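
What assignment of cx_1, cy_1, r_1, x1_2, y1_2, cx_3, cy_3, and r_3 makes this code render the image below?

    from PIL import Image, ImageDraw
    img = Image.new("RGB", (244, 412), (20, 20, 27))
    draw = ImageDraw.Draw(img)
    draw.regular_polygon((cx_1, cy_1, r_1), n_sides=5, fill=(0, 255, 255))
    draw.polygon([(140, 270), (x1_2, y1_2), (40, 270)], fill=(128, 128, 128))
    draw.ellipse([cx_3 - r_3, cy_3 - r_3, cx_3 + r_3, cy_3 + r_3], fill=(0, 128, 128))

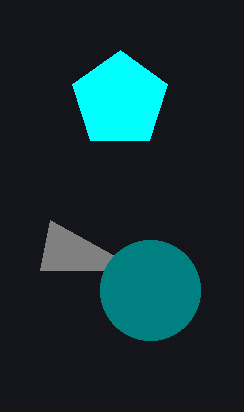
cx_1 = 120; cy_1 = 100; r_1 = 50; x1_2 = 50; y1_2 = 220; cx_3 = 150; cy_3 = 290; r_3 = 50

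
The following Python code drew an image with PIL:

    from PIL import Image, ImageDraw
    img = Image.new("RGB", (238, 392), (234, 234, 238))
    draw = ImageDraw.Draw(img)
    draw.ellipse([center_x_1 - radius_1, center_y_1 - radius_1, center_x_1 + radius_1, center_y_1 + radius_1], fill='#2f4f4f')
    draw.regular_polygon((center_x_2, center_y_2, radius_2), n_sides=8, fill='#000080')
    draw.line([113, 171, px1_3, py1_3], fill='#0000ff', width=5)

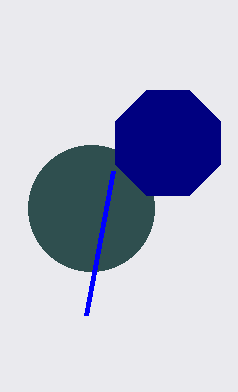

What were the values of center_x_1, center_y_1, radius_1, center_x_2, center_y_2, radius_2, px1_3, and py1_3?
center_x_1 = 91, center_y_1 = 208, radius_1 = 63, center_x_2 = 168, center_y_2 = 143, radius_2 = 57, px1_3 = 86, py1_3 = 315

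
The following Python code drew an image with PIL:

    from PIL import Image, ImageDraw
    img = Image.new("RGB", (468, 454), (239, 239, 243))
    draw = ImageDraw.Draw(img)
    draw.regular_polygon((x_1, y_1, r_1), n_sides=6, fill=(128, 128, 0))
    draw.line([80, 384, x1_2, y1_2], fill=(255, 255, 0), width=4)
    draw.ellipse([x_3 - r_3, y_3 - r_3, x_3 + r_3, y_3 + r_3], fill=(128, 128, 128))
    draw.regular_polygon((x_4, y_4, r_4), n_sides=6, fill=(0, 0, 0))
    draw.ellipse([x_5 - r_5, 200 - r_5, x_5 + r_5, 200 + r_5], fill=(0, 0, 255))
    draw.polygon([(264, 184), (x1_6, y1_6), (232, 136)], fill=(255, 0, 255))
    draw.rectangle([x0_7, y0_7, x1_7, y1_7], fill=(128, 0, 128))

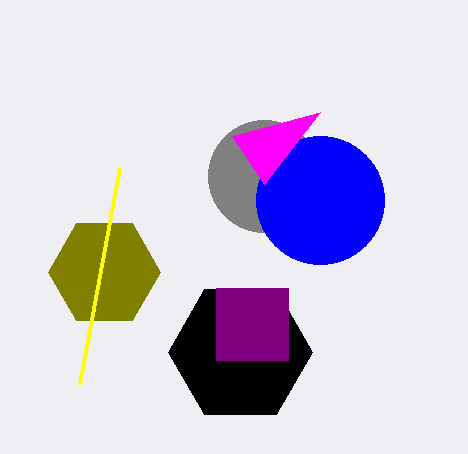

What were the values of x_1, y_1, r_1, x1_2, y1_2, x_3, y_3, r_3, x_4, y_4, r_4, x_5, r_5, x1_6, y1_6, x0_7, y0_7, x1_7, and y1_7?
x_1 = 104; y_1 = 272; r_1 = 56; x1_2 = 120; y1_2 = 168; x_3 = 264; y_3 = 176; r_3 = 56; x_4 = 240; y_4 = 352; r_4 = 72; x_5 = 320; r_5 = 64; x1_6 = 320; y1_6 = 112; x0_7 = 216; y0_7 = 288; x1_7 = 288; y1_7 = 360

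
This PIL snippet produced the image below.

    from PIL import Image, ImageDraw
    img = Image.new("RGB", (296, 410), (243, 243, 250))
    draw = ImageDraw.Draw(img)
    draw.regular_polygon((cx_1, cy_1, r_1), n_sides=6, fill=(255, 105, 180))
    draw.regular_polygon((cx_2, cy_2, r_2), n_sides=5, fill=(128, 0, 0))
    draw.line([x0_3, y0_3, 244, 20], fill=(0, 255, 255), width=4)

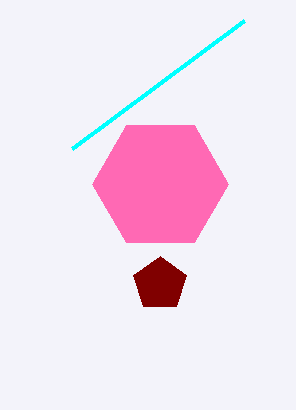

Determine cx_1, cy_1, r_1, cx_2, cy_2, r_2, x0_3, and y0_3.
cx_1 = 160
cy_1 = 184
r_1 = 68
cx_2 = 160
cy_2 = 284
r_2 = 28
x0_3 = 72
y0_3 = 148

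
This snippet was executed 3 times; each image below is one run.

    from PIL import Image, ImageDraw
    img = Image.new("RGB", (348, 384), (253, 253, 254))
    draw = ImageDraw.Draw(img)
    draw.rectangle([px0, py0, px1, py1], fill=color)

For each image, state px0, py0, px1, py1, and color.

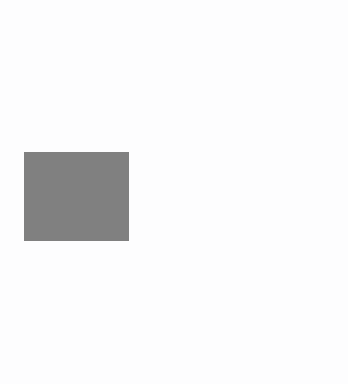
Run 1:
px0 = 24
py0 = 152
px1 = 128
py1 = 240
color = 'gray'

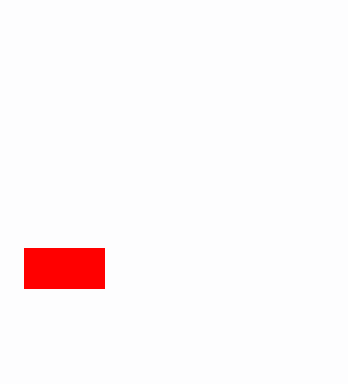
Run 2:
px0 = 24
py0 = 248
px1 = 104
py1 = 288
color = 'red'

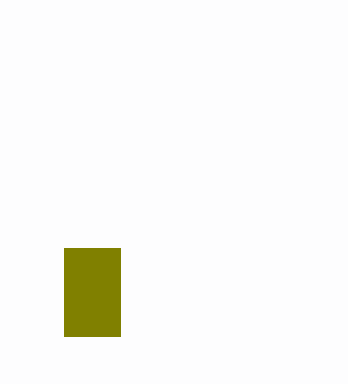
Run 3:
px0 = 64; py0 = 248; px1 = 120; py1 = 336; color = 'olive'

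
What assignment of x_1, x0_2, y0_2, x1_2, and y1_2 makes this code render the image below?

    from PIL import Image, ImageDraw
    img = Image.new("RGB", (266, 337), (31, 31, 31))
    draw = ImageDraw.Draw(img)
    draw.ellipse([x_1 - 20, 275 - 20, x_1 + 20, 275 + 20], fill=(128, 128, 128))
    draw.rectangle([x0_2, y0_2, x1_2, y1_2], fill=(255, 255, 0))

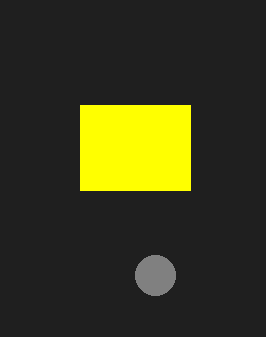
x_1 = 155
x0_2 = 80
y0_2 = 105
x1_2 = 190
y1_2 = 190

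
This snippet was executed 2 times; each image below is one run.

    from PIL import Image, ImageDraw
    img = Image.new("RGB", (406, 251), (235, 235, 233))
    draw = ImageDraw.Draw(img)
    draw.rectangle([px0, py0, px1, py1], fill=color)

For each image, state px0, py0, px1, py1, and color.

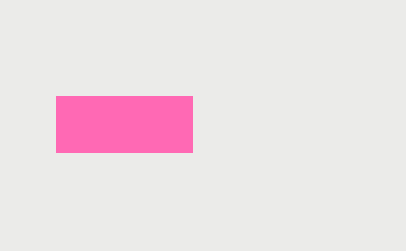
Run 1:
px0 = 56; py0 = 96; px1 = 192; py1 = 152; color = 'hotpink'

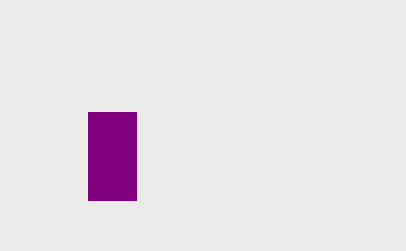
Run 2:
px0 = 88
py0 = 112
px1 = 136
py1 = 200
color = 'purple'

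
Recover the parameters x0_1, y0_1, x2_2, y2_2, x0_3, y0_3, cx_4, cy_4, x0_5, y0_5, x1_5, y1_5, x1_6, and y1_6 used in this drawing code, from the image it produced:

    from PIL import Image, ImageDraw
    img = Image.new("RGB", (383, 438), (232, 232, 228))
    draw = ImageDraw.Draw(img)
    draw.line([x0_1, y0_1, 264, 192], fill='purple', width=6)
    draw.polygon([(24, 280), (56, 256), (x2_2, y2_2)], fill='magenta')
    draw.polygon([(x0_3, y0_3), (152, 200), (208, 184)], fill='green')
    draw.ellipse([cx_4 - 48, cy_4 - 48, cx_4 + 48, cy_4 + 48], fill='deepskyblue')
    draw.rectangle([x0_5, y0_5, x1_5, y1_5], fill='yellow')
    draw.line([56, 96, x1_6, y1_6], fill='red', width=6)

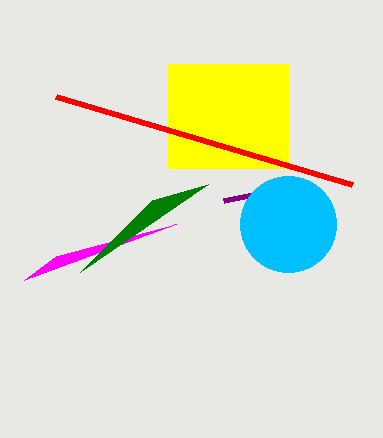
x0_1 = 224, y0_1 = 200, x2_2 = 176, y2_2 = 224, x0_3 = 80, y0_3 = 272, cx_4 = 288, cy_4 = 224, x0_5 = 168, y0_5 = 64, x1_5 = 288, y1_5 = 168, x1_6 = 352, y1_6 = 184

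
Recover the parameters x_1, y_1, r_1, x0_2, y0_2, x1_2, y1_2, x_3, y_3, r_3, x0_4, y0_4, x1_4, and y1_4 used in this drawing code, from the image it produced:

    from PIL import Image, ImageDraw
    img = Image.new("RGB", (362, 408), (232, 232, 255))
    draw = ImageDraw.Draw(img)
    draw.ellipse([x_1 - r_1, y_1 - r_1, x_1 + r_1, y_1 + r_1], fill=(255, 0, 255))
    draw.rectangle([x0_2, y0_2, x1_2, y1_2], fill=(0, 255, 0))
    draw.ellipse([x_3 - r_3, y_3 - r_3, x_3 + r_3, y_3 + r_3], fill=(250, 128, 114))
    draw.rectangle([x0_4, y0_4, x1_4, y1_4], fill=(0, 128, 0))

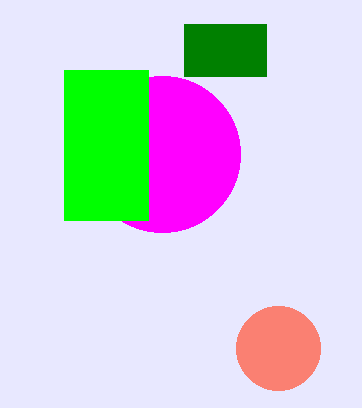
x_1 = 162
y_1 = 154
r_1 = 78
x0_2 = 64
y0_2 = 70
x1_2 = 148
y1_2 = 220
x_3 = 278
y_3 = 348
r_3 = 42
x0_4 = 184
y0_4 = 24
x1_4 = 266
y1_4 = 76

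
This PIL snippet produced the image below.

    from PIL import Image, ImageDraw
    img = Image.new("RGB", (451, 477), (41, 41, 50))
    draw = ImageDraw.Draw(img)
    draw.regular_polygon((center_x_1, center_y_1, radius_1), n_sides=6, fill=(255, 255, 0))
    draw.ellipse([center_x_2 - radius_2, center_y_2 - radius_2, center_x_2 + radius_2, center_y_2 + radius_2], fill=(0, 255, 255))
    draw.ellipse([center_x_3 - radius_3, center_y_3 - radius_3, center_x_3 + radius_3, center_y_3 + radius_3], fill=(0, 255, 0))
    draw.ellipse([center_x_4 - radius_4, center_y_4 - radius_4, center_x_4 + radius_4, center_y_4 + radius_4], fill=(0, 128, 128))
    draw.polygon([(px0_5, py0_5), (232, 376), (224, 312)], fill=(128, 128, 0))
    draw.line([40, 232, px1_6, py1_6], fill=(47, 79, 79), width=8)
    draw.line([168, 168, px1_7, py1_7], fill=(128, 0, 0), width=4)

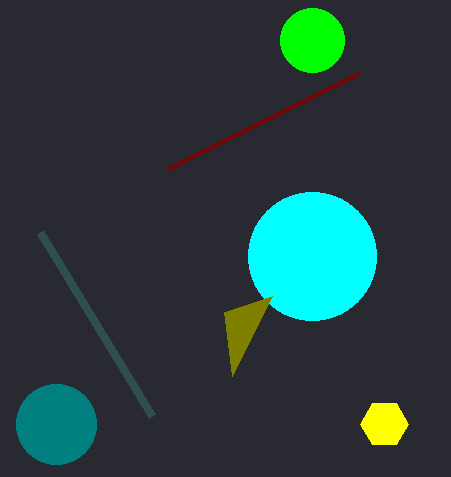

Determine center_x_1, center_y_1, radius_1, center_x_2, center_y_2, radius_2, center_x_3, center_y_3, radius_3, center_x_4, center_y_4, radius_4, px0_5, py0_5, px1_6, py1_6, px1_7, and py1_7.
center_x_1 = 384; center_y_1 = 424; radius_1 = 24; center_x_2 = 312; center_y_2 = 256; radius_2 = 64; center_x_3 = 312; center_y_3 = 40; radius_3 = 32; center_x_4 = 56; center_y_4 = 424; radius_4 = 40; px0_5 = 272; py0_5 = 296; px1_6 = 152; py1_6 = 416; px1_7 = 360; py1_7 = 72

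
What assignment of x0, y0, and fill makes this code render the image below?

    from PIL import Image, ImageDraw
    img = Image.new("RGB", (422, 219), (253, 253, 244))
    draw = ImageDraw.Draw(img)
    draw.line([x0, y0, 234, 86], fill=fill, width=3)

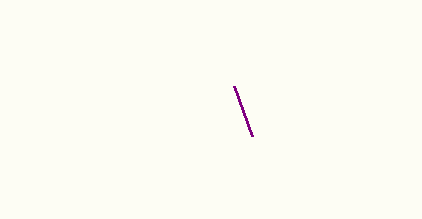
x0 = 252; y0 = 136; fill = 'purple'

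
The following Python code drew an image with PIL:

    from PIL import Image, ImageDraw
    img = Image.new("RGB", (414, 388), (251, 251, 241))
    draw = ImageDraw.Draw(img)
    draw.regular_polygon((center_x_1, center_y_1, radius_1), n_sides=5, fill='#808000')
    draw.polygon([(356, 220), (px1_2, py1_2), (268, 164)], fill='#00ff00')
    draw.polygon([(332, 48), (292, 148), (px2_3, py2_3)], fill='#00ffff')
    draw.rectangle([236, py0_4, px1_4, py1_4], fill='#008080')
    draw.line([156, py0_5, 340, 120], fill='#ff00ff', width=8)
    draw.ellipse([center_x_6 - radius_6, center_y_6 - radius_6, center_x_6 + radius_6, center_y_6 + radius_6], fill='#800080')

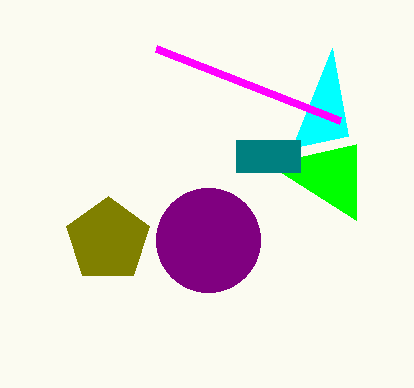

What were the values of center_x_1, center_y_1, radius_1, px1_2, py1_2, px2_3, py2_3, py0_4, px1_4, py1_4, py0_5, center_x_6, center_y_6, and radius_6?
center_x_1 = 108; center_y_1 = 240; radius_1 = 44; px1_2 = 356; py1_2 = 144; px2_3 = 348; py2_3 = 136; py0_4 = 140; px1_4 = 300; py1_4 = 172; py0_5 = 48; center_x_6 = 208; center_y_6 = 240; radius_6 = 52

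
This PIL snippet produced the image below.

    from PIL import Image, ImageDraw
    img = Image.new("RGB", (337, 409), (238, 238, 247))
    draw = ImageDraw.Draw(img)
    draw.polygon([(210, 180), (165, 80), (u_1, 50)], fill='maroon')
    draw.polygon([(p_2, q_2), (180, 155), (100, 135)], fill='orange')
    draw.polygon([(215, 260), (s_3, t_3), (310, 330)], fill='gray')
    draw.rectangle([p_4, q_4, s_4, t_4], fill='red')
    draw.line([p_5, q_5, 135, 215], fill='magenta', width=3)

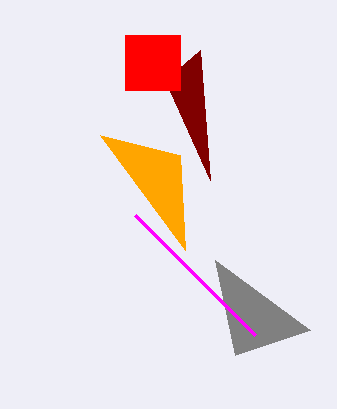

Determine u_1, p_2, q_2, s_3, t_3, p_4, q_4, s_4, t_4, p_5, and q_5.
u_1 = 200
p_2 = 185
q_2 = 250
s_3 = 235
t_3 = 355
p_4 = 125
q_4 = 35
s_4 = 180
t_4 = 90
p_5 = 255
q_5 = 335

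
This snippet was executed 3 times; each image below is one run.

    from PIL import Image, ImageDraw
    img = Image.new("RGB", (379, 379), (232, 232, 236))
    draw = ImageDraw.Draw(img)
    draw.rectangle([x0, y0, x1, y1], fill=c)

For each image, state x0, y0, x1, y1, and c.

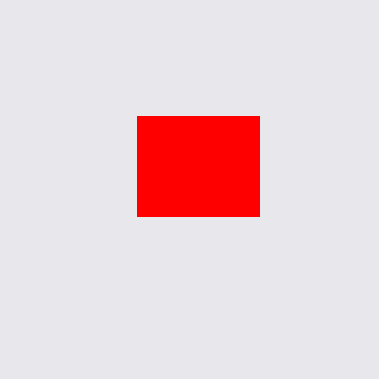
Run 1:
x0 = 137, y0 = 116, x1 = 259, y1 = 216, c = 'red'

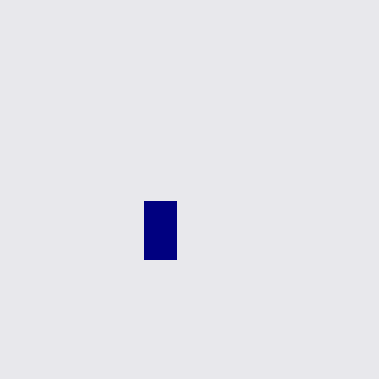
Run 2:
x0 = 144; y0 = 201; x1 = 176; y1 = 259; c = 'navy'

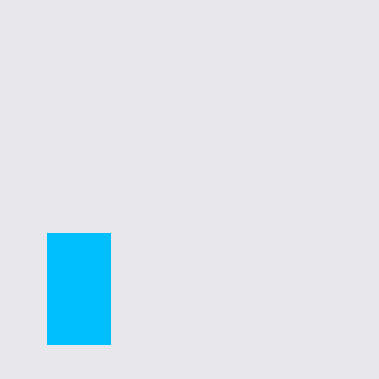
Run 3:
x0 = 47; y0 = 233; x1 = 110; y1 = 344; c = 'deepskyblue'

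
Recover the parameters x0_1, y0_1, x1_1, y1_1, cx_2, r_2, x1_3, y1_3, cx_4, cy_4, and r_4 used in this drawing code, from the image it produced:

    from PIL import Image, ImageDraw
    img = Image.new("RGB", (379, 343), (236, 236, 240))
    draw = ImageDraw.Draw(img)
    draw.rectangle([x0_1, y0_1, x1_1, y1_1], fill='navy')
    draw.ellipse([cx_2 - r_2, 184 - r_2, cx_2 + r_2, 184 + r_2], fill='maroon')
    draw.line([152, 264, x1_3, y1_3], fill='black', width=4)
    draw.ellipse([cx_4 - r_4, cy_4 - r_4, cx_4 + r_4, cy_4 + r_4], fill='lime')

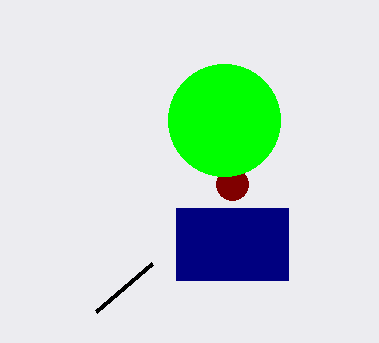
x0_1 = 176
y0_1 = 208
x1_1 = 288
y1_1 = 280
cx_2 = 232
r_2 = 16
x1_3 = 96
y1_3 = 312
cx_4 = 224
cy_4 = 120
r_4 = 56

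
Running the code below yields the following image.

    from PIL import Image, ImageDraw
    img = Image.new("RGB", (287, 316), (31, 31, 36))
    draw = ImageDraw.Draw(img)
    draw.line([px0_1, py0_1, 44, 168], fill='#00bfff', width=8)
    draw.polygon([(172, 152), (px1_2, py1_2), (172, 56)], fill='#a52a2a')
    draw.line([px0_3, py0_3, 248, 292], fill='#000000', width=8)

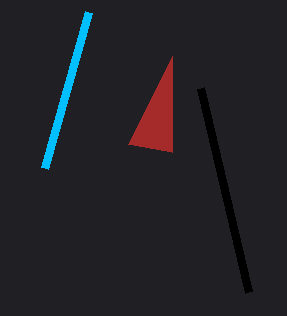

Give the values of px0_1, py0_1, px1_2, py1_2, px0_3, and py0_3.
px0_1 = 88; py0_1 = 12; px1_2 = 128; py1_2 = 144; px0_3 = 200; py0_3 = 88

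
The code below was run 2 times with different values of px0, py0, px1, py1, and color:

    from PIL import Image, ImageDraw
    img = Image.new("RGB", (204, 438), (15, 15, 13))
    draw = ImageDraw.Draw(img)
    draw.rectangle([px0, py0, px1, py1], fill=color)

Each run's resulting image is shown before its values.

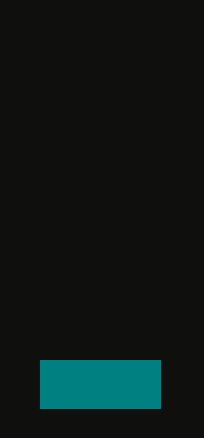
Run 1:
px0 = 40, py0 = 360, px1 = 160, py1 = 408, color = 'teal'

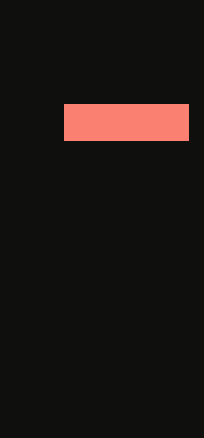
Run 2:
px0 = 64, py0 = 104, px1 = 188, py1 = 140, color = 'salmon'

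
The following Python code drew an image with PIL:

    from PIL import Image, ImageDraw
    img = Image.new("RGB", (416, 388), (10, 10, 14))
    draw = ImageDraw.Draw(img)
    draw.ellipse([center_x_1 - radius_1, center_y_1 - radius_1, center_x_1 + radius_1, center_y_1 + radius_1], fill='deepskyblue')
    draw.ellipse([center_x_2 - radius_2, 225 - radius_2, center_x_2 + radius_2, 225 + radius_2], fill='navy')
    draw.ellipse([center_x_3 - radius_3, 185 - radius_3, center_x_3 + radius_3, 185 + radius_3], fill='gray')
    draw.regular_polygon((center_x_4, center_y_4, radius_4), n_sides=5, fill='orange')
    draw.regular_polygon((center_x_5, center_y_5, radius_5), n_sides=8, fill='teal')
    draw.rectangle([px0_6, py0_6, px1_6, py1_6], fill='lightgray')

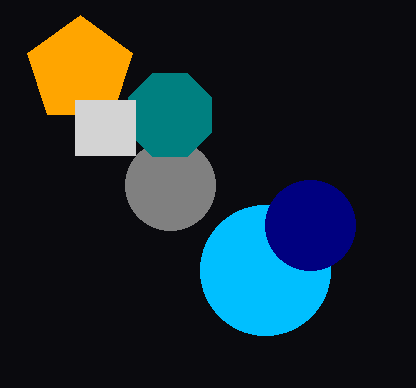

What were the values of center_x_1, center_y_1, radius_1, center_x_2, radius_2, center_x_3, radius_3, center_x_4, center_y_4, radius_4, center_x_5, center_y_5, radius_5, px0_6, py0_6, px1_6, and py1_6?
center_x_1 = 265; center_y_1 = 270; radius_1 = 65; center_x_2 = 310; radius_2 = 45; center_x_3 = 170; radius_3 = 45; center_x_4 = 80; center_y_4 = 70; radius_4 = 55; center_x_5 = 170; center_y_5 = 115; radius_5 = 45; px0_6 = 75; py0_6 = 100; px1_6 = 135; py1_6 = 155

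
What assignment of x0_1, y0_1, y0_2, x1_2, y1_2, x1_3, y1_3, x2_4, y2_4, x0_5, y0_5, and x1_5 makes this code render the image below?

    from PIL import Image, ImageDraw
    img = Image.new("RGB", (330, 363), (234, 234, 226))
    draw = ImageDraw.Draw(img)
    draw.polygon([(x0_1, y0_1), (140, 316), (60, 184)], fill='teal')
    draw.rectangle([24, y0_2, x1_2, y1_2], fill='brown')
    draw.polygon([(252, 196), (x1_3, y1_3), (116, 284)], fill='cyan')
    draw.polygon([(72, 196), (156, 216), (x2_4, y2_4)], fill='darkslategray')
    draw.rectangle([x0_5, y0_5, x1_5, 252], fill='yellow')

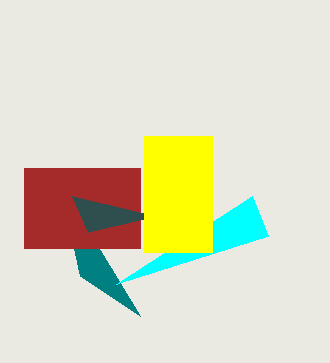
x0_1 = 80; y0_1 = 276; y0_2 = 168; x1_2 = 140; y1_2 = 248; x1_3 = 268; y1_3 = 236; x2_4 = 88; y2_4 = 232; x0_5 = 144; y0_5 = 136; x1_5 = 212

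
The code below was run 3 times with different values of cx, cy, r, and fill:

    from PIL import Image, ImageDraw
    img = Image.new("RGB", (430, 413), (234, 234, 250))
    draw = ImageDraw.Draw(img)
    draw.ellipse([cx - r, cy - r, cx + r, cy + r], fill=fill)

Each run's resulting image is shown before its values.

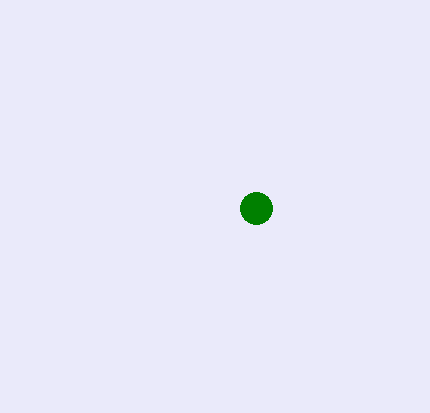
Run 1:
cx = 256
cy = 208
r = 16
fill = 'green'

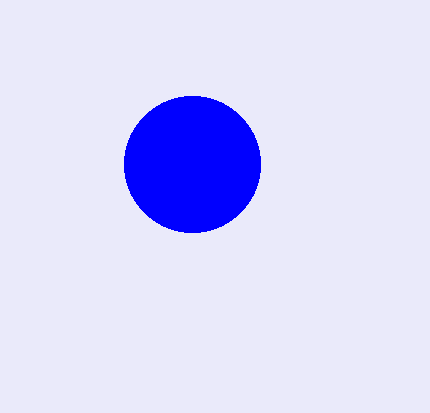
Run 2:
cx = 192, cy = 164, r = 68, fill = 'blue'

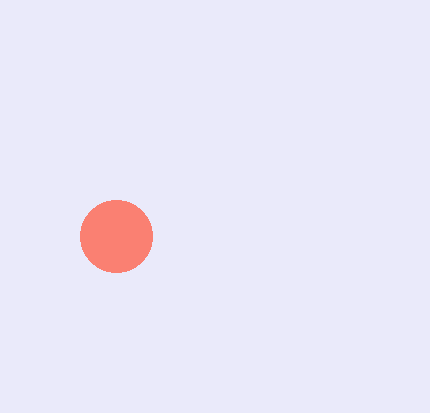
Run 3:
cx = 116
cy = 236
r = 36
fill = 'salmon'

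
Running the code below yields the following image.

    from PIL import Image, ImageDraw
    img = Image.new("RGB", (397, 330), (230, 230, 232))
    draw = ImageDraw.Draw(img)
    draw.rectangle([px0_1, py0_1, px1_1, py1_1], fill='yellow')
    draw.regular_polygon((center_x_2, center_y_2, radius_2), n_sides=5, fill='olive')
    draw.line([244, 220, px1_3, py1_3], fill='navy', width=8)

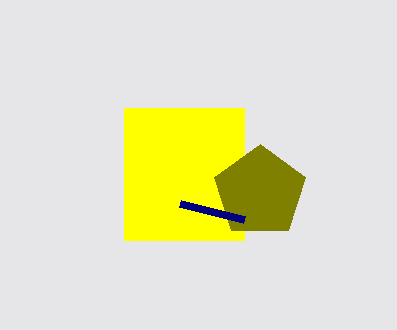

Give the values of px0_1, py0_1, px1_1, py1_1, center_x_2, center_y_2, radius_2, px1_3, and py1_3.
px0_1 = 124
py0_1 = 108
px1_1 = 244
py1_1 = 240
center_x_2 = 260
center_y_2 = 192
radius_2 = 48
px1_3 = 180
py1_3 = 204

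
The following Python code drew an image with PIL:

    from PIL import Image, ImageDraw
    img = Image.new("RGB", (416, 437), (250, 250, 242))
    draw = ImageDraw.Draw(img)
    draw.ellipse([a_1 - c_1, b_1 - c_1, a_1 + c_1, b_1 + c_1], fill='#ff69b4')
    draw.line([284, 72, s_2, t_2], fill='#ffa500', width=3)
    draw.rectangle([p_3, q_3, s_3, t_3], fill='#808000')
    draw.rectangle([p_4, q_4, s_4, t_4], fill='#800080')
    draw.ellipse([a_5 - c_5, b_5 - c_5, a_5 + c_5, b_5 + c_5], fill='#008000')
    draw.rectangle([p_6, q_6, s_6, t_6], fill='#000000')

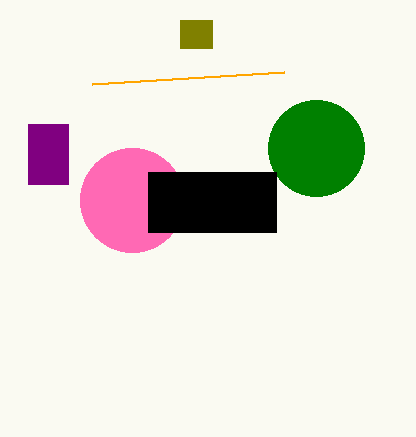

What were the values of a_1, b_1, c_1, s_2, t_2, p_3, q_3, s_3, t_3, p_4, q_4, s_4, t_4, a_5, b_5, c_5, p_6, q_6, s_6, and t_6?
a_1 = 132; b_1 = 200; c_1 = 52; s_2 = 92; t_2 = 84; p_3 = 180; q_3 = 20; s_3 = 212; t_3 = 48; p_4 = 28; q_4 = 124; s_4 = 68; t_4 = 184; a_5 = 316; b_5 = 148; c_5 = 48; p_6 = 148; q_6 = 172; s_6 = 276; t_6 = 232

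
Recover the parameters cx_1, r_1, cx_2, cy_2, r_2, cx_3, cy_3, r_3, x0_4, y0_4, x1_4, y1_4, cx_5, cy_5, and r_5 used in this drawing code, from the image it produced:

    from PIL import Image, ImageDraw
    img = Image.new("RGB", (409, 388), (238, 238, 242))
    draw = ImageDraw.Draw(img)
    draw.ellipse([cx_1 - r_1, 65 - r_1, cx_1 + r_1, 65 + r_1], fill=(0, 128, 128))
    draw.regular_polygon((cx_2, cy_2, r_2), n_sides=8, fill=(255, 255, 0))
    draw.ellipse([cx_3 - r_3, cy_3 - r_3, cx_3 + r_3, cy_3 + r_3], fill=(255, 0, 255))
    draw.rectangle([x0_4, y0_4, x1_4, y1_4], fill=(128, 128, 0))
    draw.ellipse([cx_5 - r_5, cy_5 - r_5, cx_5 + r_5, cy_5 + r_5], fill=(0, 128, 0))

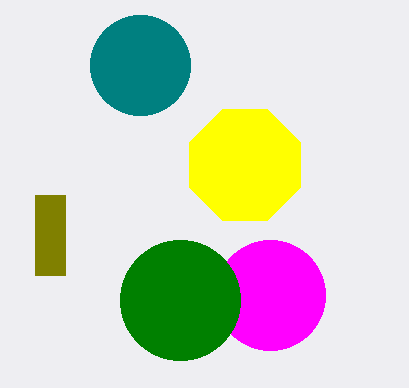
cx_1 = 140
r_1 = 50
cx_2 = 245
cy_2 = 165
r_2 = 60
cx_3 = 270
cy_3 = 295
r_3 = 55
x0_4 = 35
y0_4 = 195
x1_4 = 65
y1_4 = 275
cx_5 = 180
cy_5 = 300
r_5 = 60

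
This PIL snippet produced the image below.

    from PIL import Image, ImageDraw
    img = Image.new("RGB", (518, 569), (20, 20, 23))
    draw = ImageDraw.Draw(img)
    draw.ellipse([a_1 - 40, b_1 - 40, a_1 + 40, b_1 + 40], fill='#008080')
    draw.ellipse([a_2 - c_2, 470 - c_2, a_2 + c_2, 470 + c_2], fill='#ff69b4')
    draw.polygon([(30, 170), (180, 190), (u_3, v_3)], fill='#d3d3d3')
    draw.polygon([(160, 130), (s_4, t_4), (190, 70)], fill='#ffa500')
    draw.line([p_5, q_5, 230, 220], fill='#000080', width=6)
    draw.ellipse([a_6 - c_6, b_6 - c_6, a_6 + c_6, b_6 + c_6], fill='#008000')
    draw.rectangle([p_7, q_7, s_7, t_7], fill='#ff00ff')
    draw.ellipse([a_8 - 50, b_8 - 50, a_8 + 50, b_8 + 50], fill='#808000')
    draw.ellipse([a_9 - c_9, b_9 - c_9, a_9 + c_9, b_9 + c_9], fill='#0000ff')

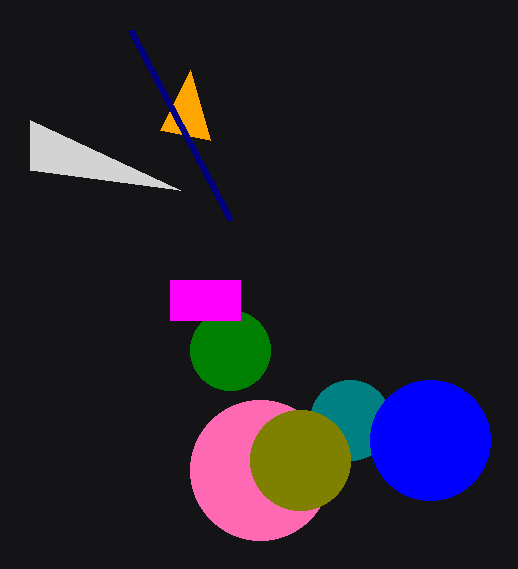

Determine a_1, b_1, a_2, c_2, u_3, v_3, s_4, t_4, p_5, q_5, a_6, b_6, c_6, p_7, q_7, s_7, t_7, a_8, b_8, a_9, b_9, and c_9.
a_1 = 350, b_1 = 420, a_2 = 260, c_2 = 70, u_3 = 30, v_3 = 120, s_4 = 210, t_4 = 140, p_5 = 130, q_5 = 30, a_6 = 230, b_6 = 350, c_6 = 40, p_7 = 170, q_7 = 280, s_7 = 240, t_7 = 320, a_8 = 300, b_8 = 460, a_9 = 430, b_9 = 440, c_9 = 60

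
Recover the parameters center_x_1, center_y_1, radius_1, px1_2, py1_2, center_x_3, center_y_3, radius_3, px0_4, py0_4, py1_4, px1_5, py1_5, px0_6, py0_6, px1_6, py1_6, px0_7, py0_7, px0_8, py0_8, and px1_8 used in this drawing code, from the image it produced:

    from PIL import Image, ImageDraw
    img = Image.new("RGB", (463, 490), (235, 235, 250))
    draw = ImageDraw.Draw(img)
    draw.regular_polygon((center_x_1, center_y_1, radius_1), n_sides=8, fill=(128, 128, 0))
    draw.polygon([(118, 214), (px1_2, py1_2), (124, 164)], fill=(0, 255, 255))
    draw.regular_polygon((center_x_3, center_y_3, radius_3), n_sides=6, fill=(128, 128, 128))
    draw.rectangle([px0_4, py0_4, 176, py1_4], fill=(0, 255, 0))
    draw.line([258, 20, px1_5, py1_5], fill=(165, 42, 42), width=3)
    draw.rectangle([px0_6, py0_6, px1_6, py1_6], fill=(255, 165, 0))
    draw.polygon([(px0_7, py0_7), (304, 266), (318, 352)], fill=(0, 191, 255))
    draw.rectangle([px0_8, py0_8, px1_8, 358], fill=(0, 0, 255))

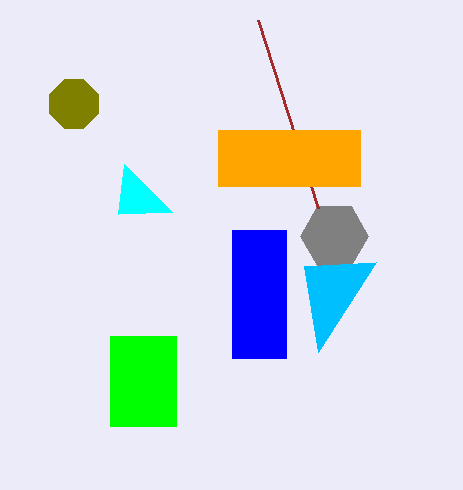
center_x_1 = 74, center_y_1 = 104, radius_1 = 26, px1_2 = 172, py1_2 = 212, center_x_3 = 334, center_y_3 = 236, radius_3 = 34, px0_4 = 110, py0_4 = 336, py1_4 = 426, px1_5 = 318, py1_5 = 208, px0_6 = 218, py0_6 = 130, px1_6 = 360, py1_6 = 186, px0_7 = 376, py0_7 = 262, px0_8 = 232, py0_8 = 230, px1_8 = 286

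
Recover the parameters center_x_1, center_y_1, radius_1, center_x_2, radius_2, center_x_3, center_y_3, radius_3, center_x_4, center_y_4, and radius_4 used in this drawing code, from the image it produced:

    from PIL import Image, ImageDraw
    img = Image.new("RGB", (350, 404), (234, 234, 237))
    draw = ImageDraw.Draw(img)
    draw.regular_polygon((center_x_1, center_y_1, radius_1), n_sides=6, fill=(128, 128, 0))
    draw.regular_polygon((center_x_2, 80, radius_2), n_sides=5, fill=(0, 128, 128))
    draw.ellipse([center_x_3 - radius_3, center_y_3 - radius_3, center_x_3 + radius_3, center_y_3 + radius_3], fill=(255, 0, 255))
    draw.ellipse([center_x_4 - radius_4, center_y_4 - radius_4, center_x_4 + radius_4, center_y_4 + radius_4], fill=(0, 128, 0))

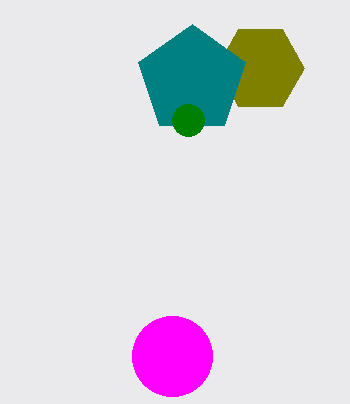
center_x_1 = 260; center_y_1 = 68; radius_1 = 44; center_x_2 = 192; radius_2 = 56; center_x_3 = 172; center_y_3 = 356; radius_3 = 40; center_x_4 = 188; center_y_4 = 120; radius_4 = 16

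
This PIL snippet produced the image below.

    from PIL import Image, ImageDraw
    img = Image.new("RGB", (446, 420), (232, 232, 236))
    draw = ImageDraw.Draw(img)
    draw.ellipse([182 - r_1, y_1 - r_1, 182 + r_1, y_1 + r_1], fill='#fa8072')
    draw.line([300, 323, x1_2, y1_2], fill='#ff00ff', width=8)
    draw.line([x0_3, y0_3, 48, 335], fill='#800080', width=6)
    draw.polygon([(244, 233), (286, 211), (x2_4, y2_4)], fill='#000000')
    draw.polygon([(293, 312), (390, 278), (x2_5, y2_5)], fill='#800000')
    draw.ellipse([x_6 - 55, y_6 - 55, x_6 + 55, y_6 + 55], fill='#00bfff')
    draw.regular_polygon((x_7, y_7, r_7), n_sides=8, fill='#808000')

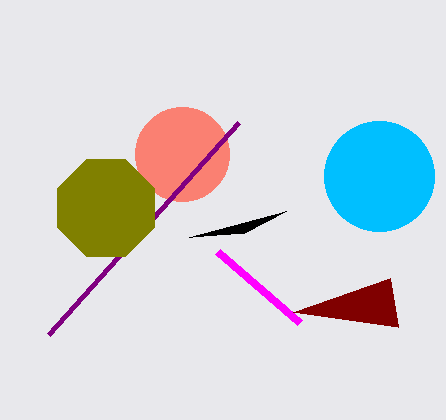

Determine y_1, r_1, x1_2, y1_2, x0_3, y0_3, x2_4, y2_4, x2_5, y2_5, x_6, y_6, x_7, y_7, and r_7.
y_1 = 154
r_1 = 47
x1_2 = 218
y1_2 = 252
x0_3 = 238
y0_3 = 123
x2_4 = 189
y2_4 = 237
x2_5 = 398
y2_5 = 327
x_6 = 379
y_6 = 176
x_7 = 106
y_7 = 208
r_7 = 52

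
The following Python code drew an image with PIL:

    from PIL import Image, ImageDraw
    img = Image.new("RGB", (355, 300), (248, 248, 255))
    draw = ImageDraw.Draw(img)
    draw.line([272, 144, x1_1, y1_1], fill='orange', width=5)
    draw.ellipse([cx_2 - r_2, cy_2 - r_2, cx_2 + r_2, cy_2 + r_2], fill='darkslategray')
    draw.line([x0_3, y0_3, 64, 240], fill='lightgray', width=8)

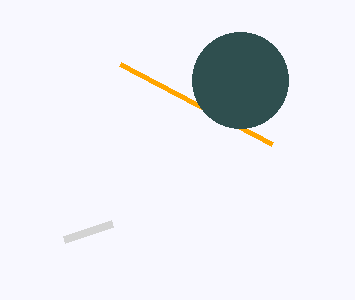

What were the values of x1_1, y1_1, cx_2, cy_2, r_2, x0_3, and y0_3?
x1_1 = 120, y1_1 = 64, cx_2 = 240, cy_2 = 80, r_2 = 48, x0_3 = 112, y0_3 = 224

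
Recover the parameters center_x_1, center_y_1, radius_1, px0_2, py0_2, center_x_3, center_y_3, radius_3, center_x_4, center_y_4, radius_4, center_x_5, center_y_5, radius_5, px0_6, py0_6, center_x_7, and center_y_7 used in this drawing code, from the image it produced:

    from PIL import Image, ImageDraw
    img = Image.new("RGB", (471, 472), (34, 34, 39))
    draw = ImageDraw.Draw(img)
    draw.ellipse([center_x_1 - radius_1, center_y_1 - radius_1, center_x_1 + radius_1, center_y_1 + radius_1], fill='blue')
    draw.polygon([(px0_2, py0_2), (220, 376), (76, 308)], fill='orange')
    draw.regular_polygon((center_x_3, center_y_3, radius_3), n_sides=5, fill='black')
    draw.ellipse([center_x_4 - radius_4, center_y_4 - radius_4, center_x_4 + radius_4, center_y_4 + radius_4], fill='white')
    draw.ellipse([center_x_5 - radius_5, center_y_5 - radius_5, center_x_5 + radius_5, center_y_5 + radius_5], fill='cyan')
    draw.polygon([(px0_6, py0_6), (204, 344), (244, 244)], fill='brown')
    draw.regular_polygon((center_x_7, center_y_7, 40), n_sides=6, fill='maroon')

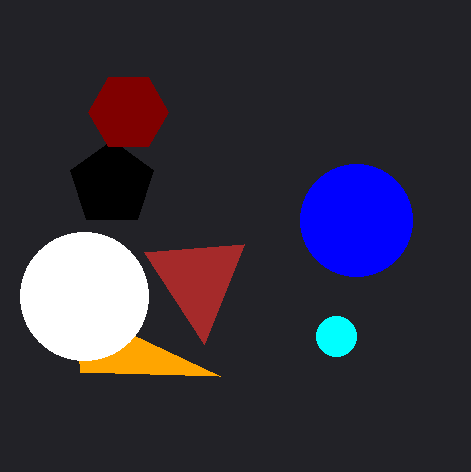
center_x_1 = 356; center_y_1 = 220; radius_1 = 56; px0_2 = 80; py0_2 = 372; center_x_3 = 112; center_y_3 = 184; radius_3 = 44; center_x_4 = 84; center_y_4 = 296; radius_4 = 64; center_x_5 = 336; center_y_5 = 336; radius_5 = 20; px0_6 = 144; py0_6 = 252; center_x_7 = 128; center_y_7 = 112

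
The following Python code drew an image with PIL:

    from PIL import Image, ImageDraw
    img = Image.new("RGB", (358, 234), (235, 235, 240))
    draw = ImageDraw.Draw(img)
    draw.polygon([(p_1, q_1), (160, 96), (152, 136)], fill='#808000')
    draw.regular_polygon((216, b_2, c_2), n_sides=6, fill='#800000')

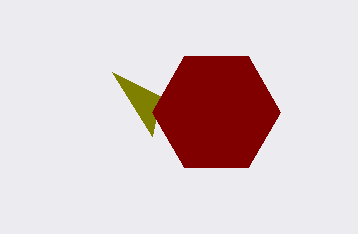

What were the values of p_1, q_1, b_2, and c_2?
p_1 = 112
q_1 = 72
b_2 = 112
c_2 = 64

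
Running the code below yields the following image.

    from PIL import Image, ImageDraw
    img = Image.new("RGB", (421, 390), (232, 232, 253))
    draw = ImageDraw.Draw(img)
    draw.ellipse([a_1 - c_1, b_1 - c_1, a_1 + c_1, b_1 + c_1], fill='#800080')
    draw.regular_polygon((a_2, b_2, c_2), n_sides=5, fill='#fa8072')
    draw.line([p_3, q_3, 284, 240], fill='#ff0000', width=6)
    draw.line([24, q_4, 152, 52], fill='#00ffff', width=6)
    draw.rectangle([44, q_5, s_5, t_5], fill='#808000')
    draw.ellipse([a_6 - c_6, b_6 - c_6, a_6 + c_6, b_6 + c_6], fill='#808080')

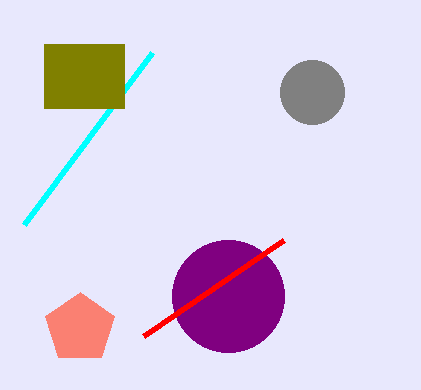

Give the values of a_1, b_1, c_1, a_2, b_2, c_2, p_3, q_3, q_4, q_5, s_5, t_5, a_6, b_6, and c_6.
a_1 = 228
b_1 = 296
c_1 = 56
a_2 = 80
b_2 = 328
c_2 = 36
p_3 = 144
q_3 = 336
q_4 = 224
q_5 = 44
s_5 = 124
t_5 = 108
a_6 = 312
b_6 = 92
c_6 = 32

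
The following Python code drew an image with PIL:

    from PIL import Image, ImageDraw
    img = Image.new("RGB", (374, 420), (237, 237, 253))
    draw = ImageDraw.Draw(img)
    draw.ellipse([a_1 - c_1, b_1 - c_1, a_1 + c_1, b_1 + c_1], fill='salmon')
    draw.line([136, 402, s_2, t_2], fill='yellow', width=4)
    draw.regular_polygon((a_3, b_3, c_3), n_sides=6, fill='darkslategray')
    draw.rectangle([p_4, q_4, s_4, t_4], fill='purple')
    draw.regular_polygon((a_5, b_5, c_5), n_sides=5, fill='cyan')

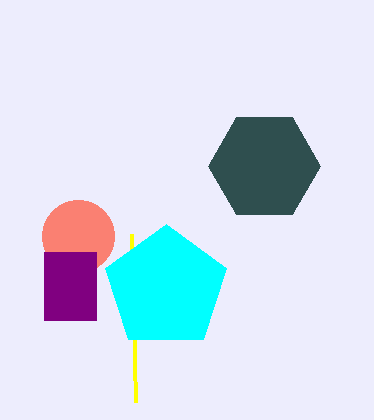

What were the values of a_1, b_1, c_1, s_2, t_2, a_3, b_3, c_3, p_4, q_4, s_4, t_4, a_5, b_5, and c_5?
a_1 = 78
b_1 = 236
c_1 = 36
s_2 = 132
t_2 = 234
a_3 = 264
b_3 = 166
c_3 = 56
p_4 = 44
q_4 = 252
s_4 = 96
t_4 = 320
a_5 = 166
b_5 = 288
c_5 = 64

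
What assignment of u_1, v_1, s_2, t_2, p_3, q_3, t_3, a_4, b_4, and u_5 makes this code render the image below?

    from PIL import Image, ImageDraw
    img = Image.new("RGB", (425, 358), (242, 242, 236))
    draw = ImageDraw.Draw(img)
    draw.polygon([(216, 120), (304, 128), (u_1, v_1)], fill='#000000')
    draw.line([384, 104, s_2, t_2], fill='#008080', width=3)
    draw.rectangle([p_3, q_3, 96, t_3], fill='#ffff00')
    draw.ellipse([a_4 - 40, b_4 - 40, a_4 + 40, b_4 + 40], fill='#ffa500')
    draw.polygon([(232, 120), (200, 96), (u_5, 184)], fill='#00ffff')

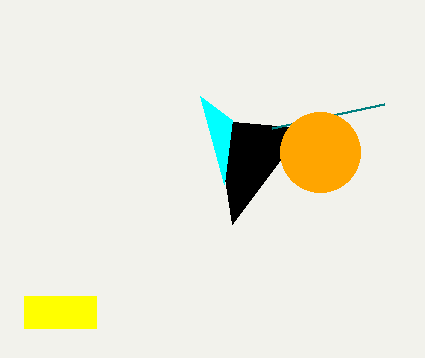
u_1 = 232; v_1 = 224; s_2 = 272; t_2 = 128; p_3 = 24; q_3 = 296; t_3 = 328; a_4 = 320; b_4 = 152; u_5 = 224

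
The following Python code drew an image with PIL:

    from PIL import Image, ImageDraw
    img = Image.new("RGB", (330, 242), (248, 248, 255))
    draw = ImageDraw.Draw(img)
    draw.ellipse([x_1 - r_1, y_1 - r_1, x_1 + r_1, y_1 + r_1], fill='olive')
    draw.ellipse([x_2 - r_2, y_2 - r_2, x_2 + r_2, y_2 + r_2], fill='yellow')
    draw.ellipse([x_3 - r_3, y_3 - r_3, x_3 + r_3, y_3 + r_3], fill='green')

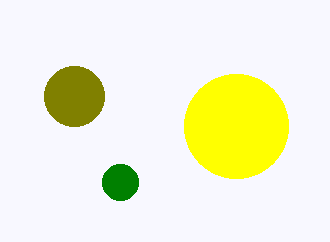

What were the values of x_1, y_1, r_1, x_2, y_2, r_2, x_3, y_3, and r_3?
x_1 = 74; y_1 = 96; r_1 = 30; x_2 = 236; y_2 = 126; r_2 = 52; x_3 = 120; y_3 = 182; r_3 = 18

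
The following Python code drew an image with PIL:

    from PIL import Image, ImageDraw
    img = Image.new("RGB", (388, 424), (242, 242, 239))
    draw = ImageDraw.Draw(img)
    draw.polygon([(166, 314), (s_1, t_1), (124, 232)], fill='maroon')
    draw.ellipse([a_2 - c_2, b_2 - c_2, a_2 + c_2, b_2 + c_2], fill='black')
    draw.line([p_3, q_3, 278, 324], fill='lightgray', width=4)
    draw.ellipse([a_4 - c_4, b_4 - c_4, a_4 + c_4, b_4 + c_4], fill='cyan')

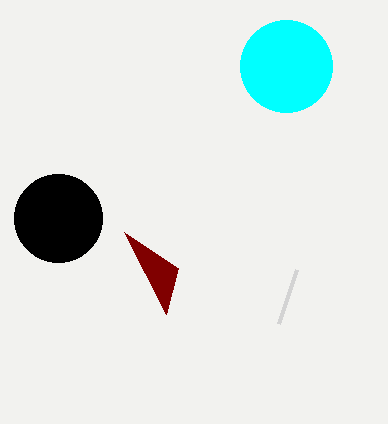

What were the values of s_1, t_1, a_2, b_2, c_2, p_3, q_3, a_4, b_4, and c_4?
s_1 = 178
t_1 = 268
a_2 = 58
b_2 = 218
c_2 = 44
p_3 = 296
q_3 = 270
a_4 = 286
b_4 = 66
c_4 = 46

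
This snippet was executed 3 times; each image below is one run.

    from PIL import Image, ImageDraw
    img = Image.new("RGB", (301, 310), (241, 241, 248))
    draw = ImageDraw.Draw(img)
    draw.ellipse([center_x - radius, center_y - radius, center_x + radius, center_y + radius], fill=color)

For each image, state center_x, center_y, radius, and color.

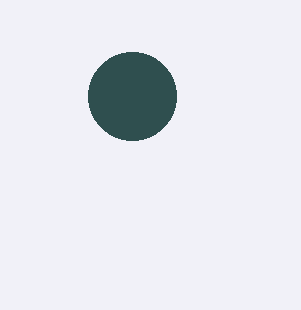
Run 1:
center_x = 132; center_y = 96; radius = 44; color = 'darkslategray'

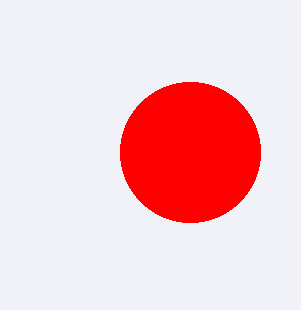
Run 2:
center_x = 190, center_y = 152, radius = 70, color = 'red'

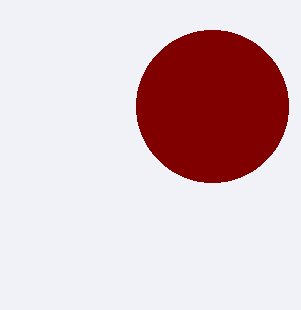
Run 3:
center_x = 212; center_y = 106; radius = 76; color = 'maroon'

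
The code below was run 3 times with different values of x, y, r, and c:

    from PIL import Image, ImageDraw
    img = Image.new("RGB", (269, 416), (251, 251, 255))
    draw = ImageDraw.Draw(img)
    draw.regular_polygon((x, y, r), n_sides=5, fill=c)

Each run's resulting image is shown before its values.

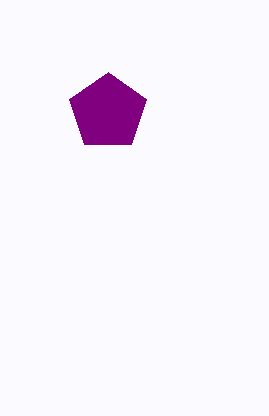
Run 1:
x = 108, y = 112, r = 40, c = 'purple'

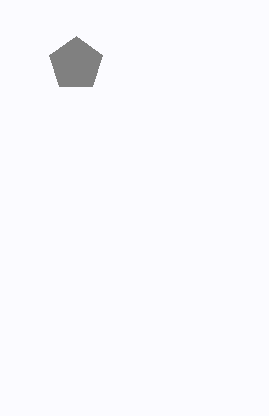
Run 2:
x = 76, y = 64, r = 28, c = 'gray'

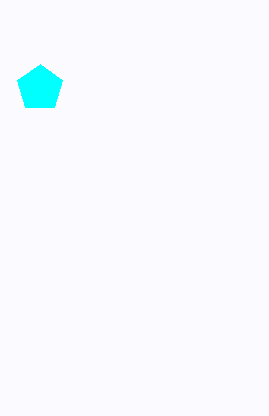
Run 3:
x = 40
y = 88
r = 24
c = 'cyan'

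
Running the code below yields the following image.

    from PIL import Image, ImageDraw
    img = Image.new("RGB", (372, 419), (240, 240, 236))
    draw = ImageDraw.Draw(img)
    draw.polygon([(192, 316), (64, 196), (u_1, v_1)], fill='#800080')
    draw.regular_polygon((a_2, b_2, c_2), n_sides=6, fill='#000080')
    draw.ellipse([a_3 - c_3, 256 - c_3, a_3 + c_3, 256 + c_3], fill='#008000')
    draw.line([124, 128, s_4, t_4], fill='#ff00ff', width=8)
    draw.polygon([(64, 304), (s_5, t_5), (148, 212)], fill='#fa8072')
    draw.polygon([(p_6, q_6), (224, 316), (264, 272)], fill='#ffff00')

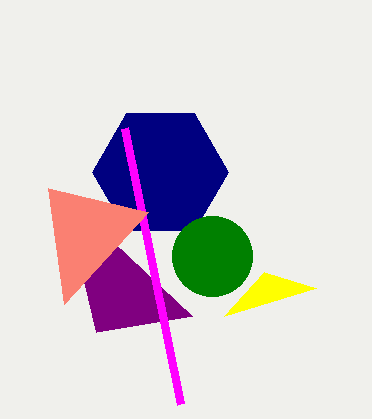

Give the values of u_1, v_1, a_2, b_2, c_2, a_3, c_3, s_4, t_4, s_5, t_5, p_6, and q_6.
u_1 = 96; v_1 = 332; a_2 = 160; b_2 = 172; c_2 = 68; a_3 = 212; c_3 = 40; s_4 = 180; t_4 = 404; s_5 = 48; t_5 = 188; p_6 = 316; q_6 = 288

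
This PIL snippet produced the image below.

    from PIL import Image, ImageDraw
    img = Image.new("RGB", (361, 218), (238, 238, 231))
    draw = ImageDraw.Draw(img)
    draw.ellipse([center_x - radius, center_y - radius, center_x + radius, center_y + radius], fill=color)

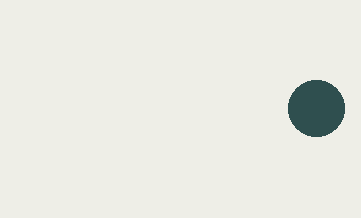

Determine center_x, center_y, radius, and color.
center_x = 316
center_y = 108
radius = 28
color = 'darkslategray'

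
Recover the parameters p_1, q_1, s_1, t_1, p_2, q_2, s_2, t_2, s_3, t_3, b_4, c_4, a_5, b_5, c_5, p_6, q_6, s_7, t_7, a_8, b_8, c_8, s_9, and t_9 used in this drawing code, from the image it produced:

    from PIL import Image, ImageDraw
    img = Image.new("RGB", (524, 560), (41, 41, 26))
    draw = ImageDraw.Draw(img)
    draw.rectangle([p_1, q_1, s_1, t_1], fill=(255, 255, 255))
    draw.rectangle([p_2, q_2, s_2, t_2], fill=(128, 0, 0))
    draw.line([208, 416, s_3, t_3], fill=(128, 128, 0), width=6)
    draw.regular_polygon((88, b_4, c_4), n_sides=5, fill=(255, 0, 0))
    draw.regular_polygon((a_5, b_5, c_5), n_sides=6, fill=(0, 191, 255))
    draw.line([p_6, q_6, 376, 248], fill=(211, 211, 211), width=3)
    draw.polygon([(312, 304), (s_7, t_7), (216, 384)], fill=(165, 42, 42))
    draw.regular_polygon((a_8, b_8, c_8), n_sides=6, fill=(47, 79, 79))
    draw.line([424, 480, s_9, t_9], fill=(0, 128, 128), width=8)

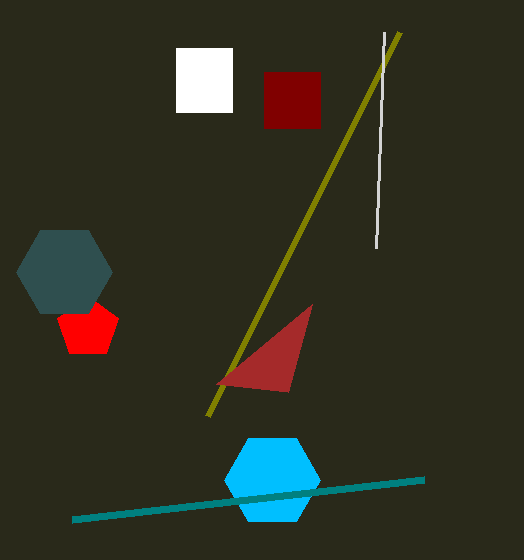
p_1 = 176; q_1 = 48; s_1 = 232; t_1 = 112; p_2 = 264; q_2 = 72; s_2 = 320; t_2 = 128; s_3 = 400; t_3 = 32; b_4 = 328; c_4 = 32; a_5 = 272; b_5 = 480; c_5 = 48; p_6 = 384; q_6 = 32; s_7 = 288; t_7 = 392; a_8 = 64; b_8 = 272; c_8 = 48; s_9 = 72; t_9 = 520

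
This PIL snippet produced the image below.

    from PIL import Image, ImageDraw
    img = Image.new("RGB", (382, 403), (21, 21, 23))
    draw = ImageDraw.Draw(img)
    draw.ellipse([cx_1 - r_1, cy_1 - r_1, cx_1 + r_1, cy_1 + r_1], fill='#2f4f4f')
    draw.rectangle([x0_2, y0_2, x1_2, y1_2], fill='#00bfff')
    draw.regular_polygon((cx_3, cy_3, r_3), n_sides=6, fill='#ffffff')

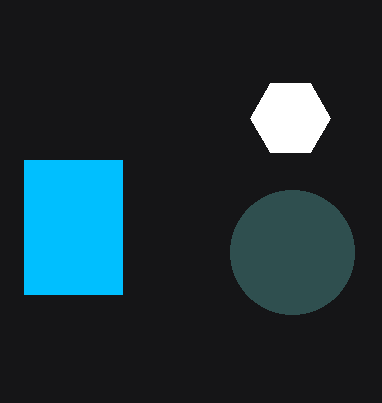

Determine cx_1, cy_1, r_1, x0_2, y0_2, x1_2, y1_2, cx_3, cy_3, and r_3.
cx_1 = 292
cy_1 = 252
r_1 = 62
x0_2 = 24
y0_2 = 160
x1_2 = 122
y1_2 = 294
cx_3 = 290
cy_3 = 118
r_3 = 40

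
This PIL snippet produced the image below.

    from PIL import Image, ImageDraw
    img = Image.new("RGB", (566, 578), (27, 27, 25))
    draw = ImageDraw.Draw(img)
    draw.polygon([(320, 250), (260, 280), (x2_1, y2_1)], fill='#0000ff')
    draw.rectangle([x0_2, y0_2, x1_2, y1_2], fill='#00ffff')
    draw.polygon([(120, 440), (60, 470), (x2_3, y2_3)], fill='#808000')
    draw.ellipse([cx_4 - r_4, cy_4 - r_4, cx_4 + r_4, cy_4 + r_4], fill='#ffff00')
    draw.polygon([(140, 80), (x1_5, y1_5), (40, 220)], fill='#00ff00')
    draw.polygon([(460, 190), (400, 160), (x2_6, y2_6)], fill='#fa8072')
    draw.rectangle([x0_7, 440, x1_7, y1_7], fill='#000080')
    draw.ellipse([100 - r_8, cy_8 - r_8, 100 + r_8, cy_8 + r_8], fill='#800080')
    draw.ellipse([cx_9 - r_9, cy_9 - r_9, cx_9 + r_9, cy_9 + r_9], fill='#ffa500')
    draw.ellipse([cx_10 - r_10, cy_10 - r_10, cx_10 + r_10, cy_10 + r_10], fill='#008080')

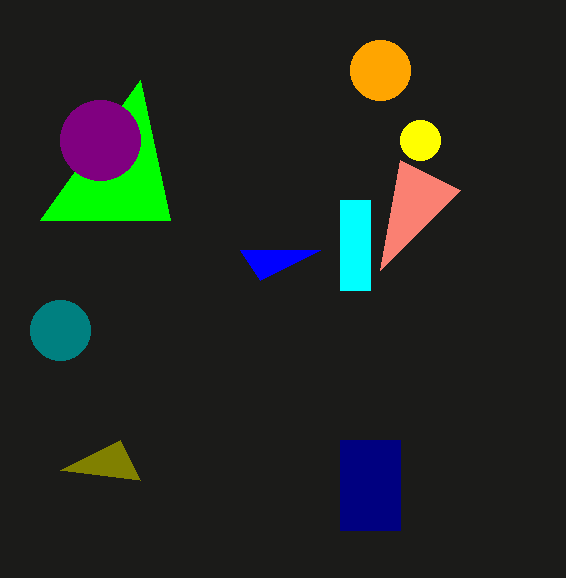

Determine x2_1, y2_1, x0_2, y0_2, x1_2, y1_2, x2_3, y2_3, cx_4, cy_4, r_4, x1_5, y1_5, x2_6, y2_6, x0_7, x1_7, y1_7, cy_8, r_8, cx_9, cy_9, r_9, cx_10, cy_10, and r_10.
x2_1 = 240; y2_1 = 250; x0_2 = 340; y0_2 = 200; x1_2 = 370; y1_2 = 290; x2_3 = 140; y2_3 = 480; cx_4 = 420; cy_4 = 140; r_4 = 20; x1_5 = 170; y1_5 = 220; x2_6 = 380; y2_6 = 270; x0_7 = 340; x1_7 = 400; y1_7 = 530; cy_8 = 140; r_8 = 40; cx_9 = 380; cy_9 = 70; r_9 = 30; cx_10 = 60; cy_10 = 330; r_10 = 30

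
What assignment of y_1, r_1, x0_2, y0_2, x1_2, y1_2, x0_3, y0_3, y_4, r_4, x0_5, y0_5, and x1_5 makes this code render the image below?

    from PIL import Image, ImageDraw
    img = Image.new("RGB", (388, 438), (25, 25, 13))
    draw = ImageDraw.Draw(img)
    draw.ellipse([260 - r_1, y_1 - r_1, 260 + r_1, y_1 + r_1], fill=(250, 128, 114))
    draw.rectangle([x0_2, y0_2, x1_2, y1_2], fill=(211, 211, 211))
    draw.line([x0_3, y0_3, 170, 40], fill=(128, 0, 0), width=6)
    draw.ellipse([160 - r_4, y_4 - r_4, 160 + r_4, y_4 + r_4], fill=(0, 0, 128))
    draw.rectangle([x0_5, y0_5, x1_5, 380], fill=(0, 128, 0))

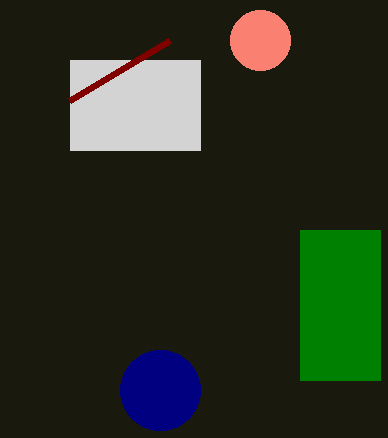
y_1 = 40, r_1 = 30, x0_2 = 70, y0_2 = 60, x1_2 = 200, y1_2 = 150, x0_3 = 70, y0_3 = 100, y_4 = 390, r_4 = 40, x0_5 = 300, y0_5 = 230, x1_5 = 380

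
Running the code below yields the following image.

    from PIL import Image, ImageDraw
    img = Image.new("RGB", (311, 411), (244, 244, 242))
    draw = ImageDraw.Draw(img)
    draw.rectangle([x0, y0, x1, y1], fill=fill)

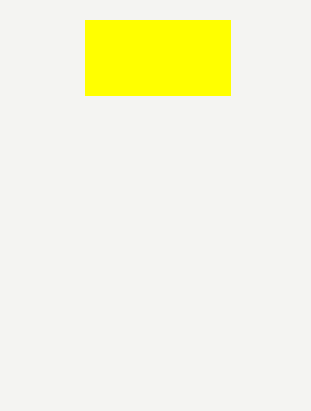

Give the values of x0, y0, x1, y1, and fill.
x0 = 85, y0 = 20, x1 = 230, y1 = 95, fill = 'yellow'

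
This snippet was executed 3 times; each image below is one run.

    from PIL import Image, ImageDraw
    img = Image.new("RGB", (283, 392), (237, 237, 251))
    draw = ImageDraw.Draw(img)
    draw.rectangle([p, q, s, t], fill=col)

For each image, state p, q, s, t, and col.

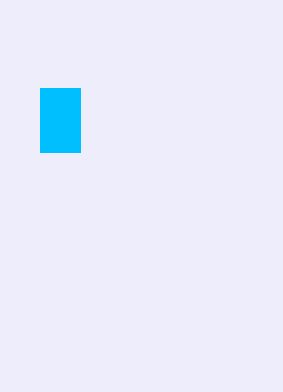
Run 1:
p = 40, q = 88, s = 80, t = 152, col = 'deepskyblue'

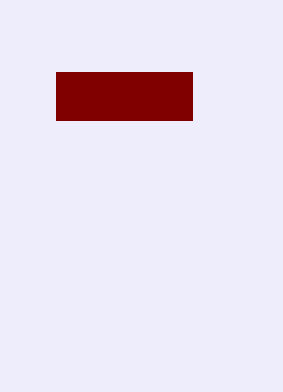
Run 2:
p = 56; q = 72; s = 192; t = 120; col = 'maroon'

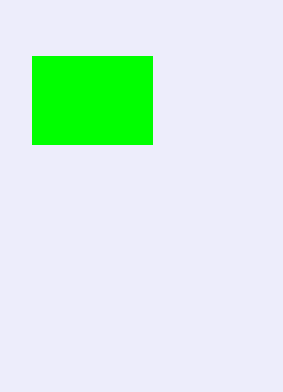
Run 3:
p = 32, q = 56, s = 152, t = 144, col = 'lime'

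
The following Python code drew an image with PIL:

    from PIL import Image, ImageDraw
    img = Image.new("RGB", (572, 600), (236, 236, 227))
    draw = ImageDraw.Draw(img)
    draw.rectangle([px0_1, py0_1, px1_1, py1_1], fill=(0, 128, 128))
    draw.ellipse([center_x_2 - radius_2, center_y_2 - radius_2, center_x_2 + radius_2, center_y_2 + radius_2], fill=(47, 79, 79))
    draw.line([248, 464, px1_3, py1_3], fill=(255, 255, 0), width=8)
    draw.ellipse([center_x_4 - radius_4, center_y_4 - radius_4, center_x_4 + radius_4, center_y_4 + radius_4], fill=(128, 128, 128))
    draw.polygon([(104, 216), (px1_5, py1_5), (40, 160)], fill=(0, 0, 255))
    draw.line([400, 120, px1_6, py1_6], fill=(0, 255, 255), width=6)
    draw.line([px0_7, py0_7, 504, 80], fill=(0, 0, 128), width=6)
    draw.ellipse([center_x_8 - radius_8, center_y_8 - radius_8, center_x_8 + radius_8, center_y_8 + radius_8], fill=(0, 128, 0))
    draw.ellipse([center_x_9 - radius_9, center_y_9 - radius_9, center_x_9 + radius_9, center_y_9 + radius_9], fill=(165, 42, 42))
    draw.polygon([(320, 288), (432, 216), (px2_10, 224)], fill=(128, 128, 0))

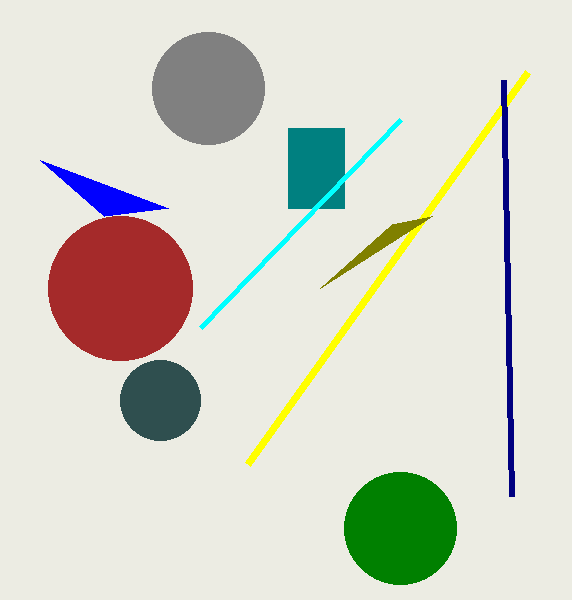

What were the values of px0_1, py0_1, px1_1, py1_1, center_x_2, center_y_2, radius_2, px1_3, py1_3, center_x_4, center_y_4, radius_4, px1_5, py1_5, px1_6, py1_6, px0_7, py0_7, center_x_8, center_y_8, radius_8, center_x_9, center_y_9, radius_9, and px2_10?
px0_1 = 288; py0_1 = 128; px1_1 = 344; py1_1 = 208; center_x_2 = 160; center_y_2 = 400; radius_2 = 40; px1_3 = 528; py1_3 = 72; center_x_4 = 208; center_y_4 = 88; radius_4 = 56; px1_5 = 168; py1_5 = 208; px1_6 = 200; py1_6 = 328; px0_7 = 512; py0_7 = 496; center_x_8 = 400; center_y_8 = 528; radius_8 = 56; center_x_9 = 120; center_y_9 = 288; radius_9 = 72; px2_10 = 392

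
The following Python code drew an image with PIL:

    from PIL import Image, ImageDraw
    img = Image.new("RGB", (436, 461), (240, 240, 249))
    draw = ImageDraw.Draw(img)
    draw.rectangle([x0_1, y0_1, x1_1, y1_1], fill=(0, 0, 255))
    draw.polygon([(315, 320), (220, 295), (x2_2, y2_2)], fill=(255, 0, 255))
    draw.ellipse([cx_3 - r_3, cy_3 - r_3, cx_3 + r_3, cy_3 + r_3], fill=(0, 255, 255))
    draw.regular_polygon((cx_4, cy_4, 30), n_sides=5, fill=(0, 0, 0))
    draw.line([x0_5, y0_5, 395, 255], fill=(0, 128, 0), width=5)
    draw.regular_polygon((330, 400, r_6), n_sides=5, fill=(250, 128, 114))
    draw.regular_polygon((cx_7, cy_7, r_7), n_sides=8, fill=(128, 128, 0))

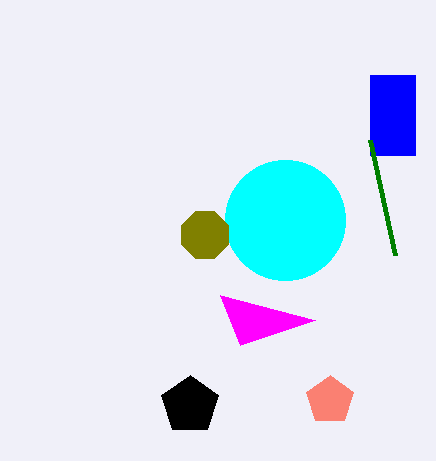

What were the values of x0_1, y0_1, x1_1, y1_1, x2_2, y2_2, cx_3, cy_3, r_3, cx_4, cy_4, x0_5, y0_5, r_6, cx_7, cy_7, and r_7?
x0_1 = 370; y0_1 = 75; x1_1 = 415; y1_1 = 155; x2_2 = 240; y2_2 = 345; cx_3 = 285; cy_3 = 220; r_3 = 60; cx_4 = 190; cy_4 = 405; x0_5 = 370; y0_5 = 140; r_6 = 25; cx_7 = 205; cy_7 = 235; r_7 = 25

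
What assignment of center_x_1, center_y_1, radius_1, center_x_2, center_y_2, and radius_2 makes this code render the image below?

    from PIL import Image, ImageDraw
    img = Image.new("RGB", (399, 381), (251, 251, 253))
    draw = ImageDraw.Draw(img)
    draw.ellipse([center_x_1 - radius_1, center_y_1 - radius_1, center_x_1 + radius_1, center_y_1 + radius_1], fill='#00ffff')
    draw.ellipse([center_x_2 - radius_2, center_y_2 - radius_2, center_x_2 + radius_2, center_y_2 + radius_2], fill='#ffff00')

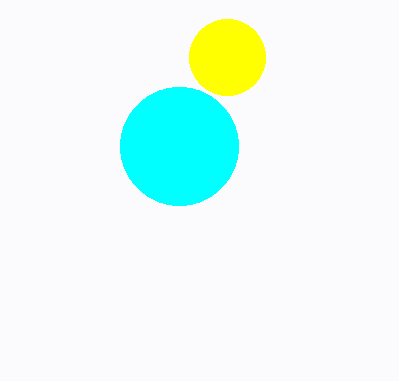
center_x_1 = 179
center_y_1 = 146
radius_1 = 59
center_x_2 = 227
center_y_2 = 57
radius_2 = 38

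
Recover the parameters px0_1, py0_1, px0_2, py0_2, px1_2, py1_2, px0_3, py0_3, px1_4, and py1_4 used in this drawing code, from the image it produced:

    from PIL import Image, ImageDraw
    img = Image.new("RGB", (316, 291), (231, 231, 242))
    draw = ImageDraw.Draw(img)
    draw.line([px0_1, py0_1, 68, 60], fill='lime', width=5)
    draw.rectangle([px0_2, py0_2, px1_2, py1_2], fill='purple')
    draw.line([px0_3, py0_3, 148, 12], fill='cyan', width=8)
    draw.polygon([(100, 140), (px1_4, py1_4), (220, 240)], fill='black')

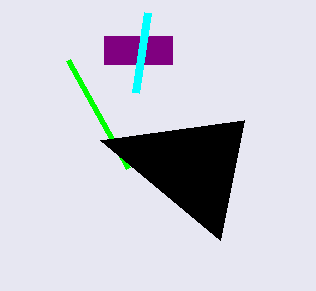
px0_1 = 128
py0_1 = 168
px0_2 = 104
py0_2 = 36
px1_2 = 172
py1_2 = 64
px0_3 = 136
py0_3 = 92
px1_4 = 244
py1_4 = 120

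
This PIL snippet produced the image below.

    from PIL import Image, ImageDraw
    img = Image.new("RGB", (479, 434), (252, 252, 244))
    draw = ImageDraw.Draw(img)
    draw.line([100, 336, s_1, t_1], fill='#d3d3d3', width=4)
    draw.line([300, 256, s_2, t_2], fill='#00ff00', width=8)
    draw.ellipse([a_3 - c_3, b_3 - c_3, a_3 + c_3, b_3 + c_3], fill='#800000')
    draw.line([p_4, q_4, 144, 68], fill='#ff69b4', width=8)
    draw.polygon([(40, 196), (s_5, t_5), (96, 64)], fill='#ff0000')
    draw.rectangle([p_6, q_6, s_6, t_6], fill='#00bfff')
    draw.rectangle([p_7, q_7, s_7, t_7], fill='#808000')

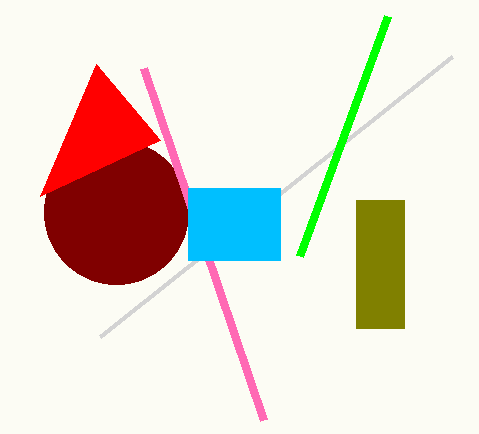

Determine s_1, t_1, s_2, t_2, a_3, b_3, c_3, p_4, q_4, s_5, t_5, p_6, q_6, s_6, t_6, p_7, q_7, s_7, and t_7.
s_1 = 452, t_1 = 56, s_2 = 388, t_2 = 16, a_3 = 116, b_3 = 212, c_3 = 72, p_4 = 264, q_4 = 420, s_5 = 160, t_5 = 140, p_6 = 188, q_6 = 188, s_6 = 280, t_6 = 260, p_7 = 356, q_7 = 200, s_7 = 404, t_7 = 328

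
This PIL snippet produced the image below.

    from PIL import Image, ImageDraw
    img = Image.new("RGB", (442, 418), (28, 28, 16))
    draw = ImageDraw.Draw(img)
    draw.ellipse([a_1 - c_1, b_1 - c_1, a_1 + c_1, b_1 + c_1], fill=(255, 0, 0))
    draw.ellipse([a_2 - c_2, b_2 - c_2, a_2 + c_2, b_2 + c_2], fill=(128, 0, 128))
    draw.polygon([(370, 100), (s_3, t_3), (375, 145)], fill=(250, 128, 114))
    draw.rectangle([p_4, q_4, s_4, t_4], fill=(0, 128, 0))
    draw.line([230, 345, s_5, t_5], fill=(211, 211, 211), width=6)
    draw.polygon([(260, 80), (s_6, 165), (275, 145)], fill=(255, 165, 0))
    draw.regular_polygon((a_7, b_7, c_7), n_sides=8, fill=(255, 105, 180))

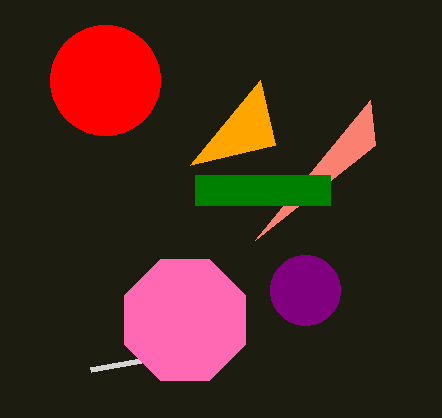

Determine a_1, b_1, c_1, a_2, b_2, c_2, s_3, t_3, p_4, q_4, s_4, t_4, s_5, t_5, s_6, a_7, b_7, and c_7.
a_1 = 105
b_1 = 80
c_1 = 55
a_2 = 305
b_2 = 290
c_2 = 35
s_3 = 255
t_3 = 240
p_4 = 195
q_4 = 175
s_4 = 330
t_4 = 205
s_5 = 90
t_5 = 370
s_6 = 190
a_7 = 185
b_7 = 320
c_7 = 65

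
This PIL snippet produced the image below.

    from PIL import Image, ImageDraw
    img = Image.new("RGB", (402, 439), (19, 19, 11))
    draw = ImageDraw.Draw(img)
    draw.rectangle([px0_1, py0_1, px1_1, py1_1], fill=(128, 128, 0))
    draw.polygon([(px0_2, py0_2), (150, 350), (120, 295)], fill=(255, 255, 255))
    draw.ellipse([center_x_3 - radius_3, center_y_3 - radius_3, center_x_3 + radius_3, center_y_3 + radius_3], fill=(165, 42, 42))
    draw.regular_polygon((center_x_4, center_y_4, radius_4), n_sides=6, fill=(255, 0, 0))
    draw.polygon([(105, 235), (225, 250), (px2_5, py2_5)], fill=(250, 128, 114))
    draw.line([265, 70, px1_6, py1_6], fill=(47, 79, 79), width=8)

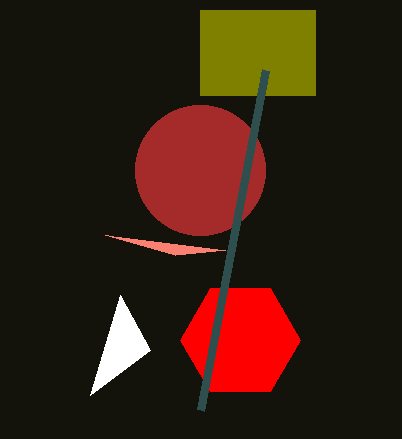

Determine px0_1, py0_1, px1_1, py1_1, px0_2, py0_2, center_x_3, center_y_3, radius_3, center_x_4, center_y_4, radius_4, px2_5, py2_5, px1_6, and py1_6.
px0_1 = 200; py0_1 = 10; px1_1 = 315; py1_1 = 95; px0_2 = 90; py0_2 = 395; center_x_3 = 200; center_y_3 = 170; radius_3 = 65; center_x_4 = 240; center_y_4 = 340; radius_4 = 60; px2_5 = 175; py2_5 = 255; px1_6 = 200; py1_6 = 410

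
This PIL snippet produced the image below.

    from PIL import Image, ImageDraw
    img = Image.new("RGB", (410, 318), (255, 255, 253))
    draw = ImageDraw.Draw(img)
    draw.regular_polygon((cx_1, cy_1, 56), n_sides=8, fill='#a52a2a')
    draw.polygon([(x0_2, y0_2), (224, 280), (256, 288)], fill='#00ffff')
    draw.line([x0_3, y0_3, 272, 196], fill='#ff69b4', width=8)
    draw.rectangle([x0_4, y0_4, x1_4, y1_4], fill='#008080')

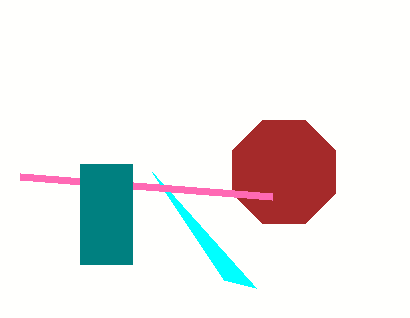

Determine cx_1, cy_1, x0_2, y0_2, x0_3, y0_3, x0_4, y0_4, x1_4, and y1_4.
cx_1 = 284, cy_1 = 172, x0_2 = 152, y0_2 = 172, x0_3 = 20, y0_3 = 176, x0_4 = 80, y0_4 = 164, x1_4 = 132, y1_4 = 264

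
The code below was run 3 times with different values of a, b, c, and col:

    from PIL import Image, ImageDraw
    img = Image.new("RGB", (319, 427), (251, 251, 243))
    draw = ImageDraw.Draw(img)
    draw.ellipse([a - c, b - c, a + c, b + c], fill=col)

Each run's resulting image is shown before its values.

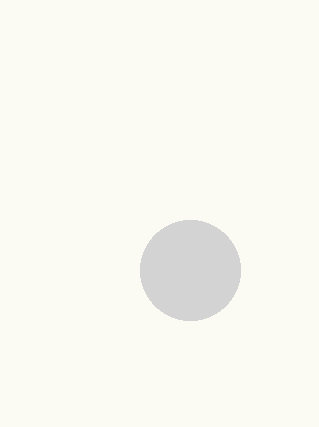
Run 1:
a = 190
b = 270
c = 50
col = 'lightgray'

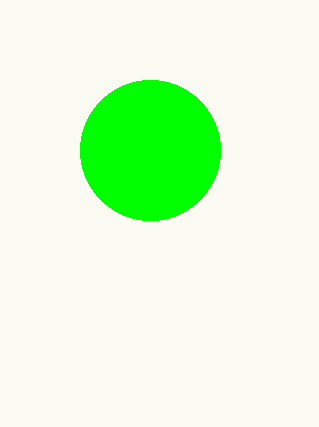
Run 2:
a = 150
b = 150
c = 70
col = 'lime'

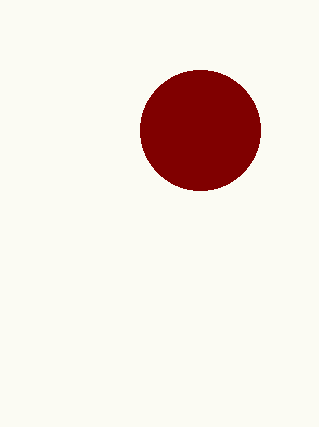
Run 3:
a = 200; b = 130; c = 60; col = 'maroon'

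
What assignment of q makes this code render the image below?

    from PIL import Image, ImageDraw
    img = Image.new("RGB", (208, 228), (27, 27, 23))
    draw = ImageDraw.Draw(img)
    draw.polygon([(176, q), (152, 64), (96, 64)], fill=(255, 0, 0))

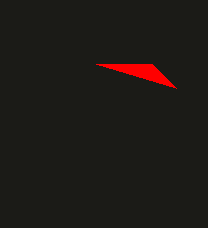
q = 88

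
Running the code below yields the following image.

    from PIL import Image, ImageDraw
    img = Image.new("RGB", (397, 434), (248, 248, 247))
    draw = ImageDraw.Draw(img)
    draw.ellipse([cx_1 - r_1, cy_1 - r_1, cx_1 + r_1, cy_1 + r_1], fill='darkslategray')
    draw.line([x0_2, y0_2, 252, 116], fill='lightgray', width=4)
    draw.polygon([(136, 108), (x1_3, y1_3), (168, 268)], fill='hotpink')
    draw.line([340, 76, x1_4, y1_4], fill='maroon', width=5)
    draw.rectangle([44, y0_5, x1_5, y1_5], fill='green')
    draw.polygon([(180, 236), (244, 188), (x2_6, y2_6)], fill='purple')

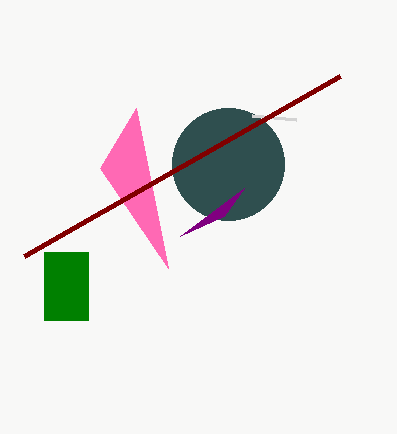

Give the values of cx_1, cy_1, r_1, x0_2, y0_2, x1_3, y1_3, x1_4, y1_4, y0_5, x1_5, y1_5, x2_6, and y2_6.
cx_1 = 228, cy_1 = 164, r_1 = 56, x0_2 = 296, y0_2 = 120, x1_3 = 100, y1_3 = 168, x1_4 = 24, y1_4 = 256, y0_5 = 252, x1_5 = 88, y1_5 = 320, x2_6 = 224, y2_6 = 216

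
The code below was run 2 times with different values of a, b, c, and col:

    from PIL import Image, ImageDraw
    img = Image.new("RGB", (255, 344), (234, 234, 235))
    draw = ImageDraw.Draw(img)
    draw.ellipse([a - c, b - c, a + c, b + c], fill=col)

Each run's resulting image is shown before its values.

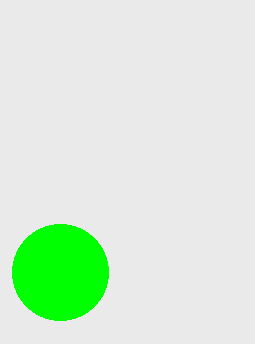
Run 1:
a = 60, b = 272, c = 48, col = 'lime'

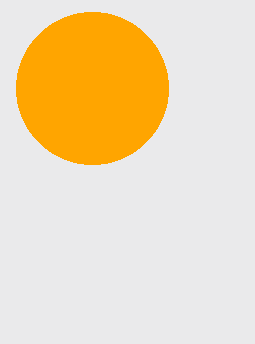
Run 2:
a = 92; b = 88; c = 76; col = 'orange'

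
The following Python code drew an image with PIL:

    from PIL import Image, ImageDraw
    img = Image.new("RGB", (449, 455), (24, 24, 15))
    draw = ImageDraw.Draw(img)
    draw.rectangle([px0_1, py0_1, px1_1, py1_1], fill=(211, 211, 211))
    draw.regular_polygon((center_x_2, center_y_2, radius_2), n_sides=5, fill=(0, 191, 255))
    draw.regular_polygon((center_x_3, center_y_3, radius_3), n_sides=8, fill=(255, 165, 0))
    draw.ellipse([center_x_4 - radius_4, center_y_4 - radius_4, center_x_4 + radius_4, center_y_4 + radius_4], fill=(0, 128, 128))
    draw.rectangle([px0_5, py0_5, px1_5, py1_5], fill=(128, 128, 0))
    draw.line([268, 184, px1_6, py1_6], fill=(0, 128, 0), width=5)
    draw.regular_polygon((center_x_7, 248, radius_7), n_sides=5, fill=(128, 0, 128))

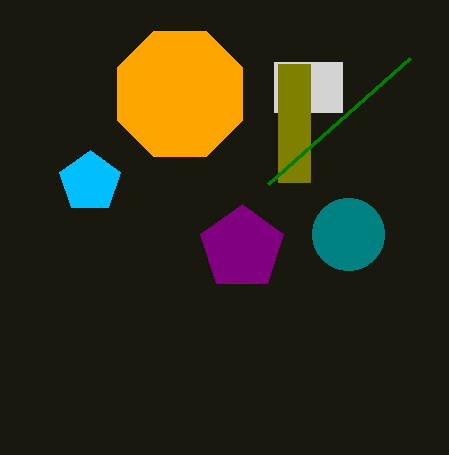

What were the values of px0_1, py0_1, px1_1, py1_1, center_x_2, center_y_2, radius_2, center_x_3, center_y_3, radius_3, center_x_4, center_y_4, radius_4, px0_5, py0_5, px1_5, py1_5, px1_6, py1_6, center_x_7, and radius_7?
px0_1 = 274
py0_1 = 62
px1_1 = 342
py1_1 = 112
center_x_2 = 90
center_y_2 = 182
radius_2 = 32
center_x_3 = 180
center_y_3 = 94
radius_3 = 68
center_x_4 = 348
center_y_4 = 234
radius_4 = 36
px0_5 = 278
py0_5 = 64
px1_5 = 310
py1_5 = 182
px1_6 = 410
py1_6 = 58
center_x_7 = 242
radius_7 = 44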